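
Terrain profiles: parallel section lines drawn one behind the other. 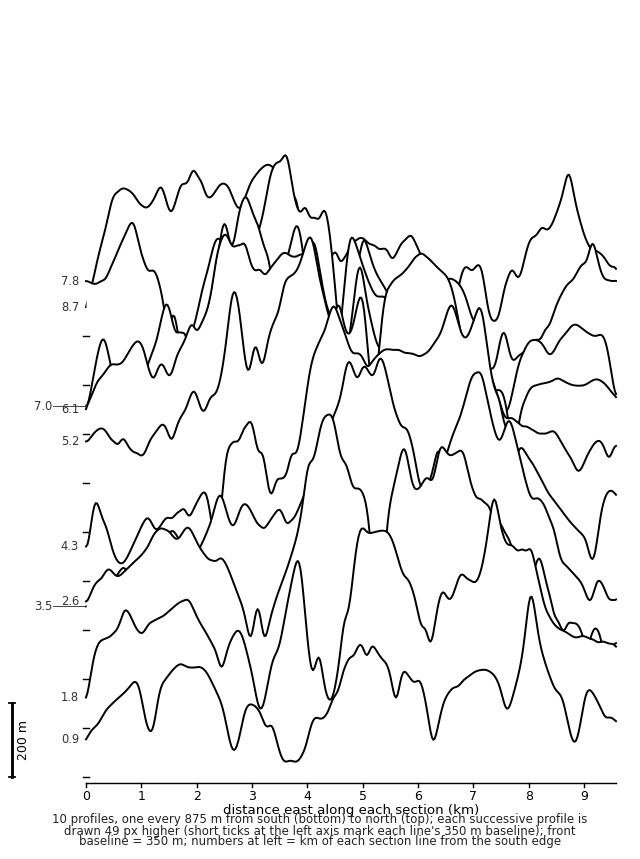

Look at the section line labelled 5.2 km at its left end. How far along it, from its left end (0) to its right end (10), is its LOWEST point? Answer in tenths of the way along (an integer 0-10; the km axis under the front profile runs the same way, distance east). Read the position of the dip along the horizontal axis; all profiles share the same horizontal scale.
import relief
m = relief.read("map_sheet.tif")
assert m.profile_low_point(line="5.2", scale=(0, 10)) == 9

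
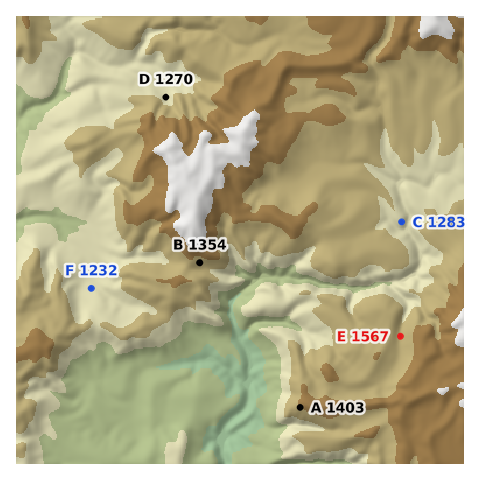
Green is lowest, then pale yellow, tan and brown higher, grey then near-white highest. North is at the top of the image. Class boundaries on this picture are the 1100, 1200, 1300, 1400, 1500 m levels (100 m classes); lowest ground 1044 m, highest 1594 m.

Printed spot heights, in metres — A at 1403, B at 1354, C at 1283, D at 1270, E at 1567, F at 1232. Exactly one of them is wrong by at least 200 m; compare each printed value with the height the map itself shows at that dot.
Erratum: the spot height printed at E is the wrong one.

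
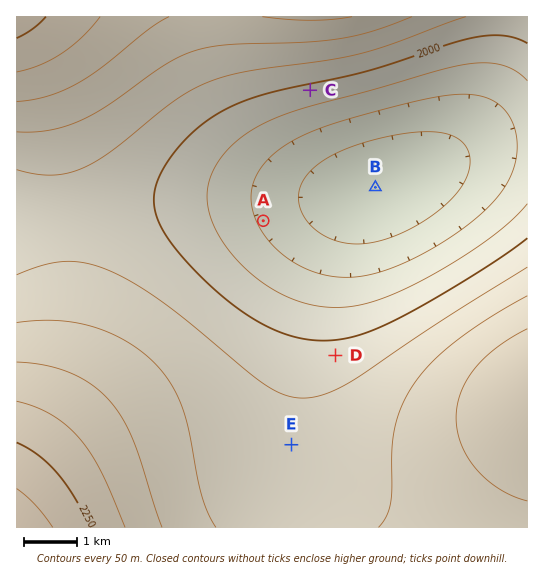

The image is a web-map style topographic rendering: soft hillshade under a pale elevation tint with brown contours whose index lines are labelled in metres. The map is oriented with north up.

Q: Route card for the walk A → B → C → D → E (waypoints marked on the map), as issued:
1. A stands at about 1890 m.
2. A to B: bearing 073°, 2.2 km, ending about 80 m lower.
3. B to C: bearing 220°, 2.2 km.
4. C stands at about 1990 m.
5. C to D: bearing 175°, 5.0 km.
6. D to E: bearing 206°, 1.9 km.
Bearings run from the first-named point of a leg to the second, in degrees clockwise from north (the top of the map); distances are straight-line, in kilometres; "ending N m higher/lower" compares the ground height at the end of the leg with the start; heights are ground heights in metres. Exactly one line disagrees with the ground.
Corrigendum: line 3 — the bearing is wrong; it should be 326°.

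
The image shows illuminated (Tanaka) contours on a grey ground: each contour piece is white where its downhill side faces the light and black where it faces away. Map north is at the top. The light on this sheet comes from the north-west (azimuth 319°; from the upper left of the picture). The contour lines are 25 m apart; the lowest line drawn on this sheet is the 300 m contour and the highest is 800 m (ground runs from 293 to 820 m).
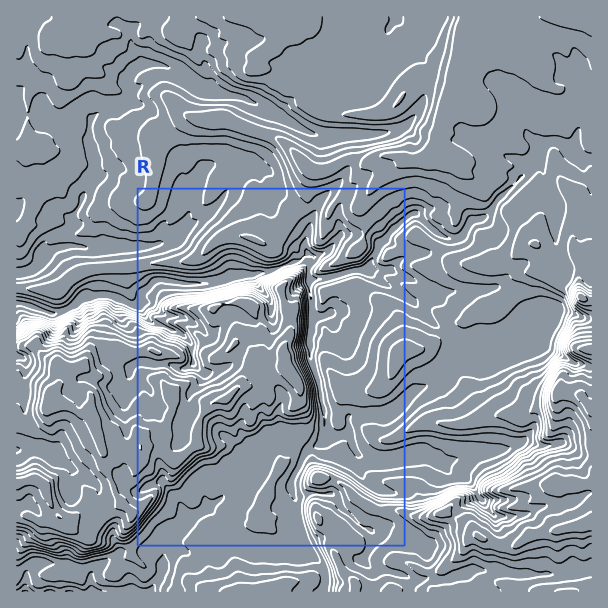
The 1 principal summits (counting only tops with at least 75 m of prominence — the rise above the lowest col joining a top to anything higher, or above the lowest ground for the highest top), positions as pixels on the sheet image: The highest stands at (48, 404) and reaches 695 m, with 190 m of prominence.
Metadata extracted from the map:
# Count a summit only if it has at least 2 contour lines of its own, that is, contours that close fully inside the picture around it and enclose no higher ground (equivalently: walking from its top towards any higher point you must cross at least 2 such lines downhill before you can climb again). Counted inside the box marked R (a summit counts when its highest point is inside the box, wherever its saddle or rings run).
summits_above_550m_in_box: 1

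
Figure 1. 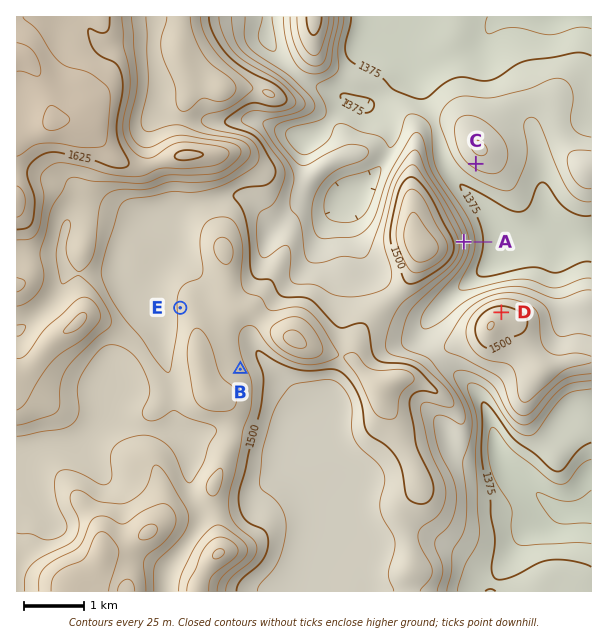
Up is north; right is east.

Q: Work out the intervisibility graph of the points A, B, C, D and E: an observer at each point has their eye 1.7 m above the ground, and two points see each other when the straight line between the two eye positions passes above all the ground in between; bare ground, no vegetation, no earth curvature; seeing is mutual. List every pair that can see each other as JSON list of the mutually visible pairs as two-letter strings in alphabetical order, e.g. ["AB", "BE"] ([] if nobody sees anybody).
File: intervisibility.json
["AC", "AD", "CD"]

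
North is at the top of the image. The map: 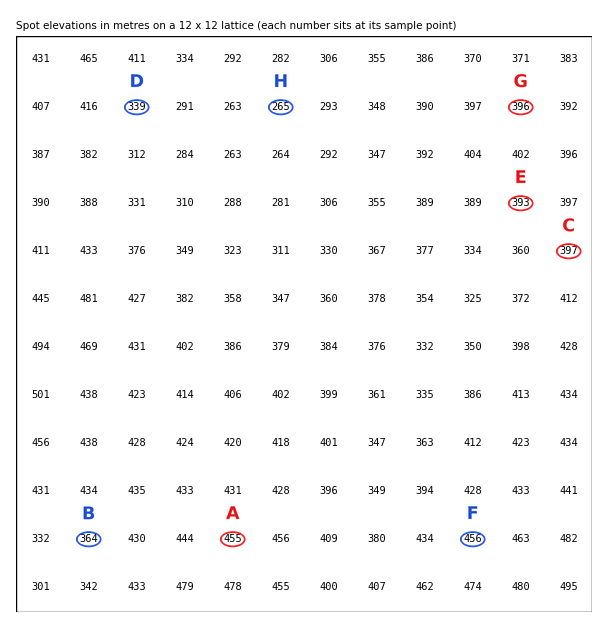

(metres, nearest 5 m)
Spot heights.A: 455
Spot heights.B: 365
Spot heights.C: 395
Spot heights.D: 340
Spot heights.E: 395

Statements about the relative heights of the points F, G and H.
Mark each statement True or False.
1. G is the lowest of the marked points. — False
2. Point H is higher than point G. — False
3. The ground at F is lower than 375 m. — False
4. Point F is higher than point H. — True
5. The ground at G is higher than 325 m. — True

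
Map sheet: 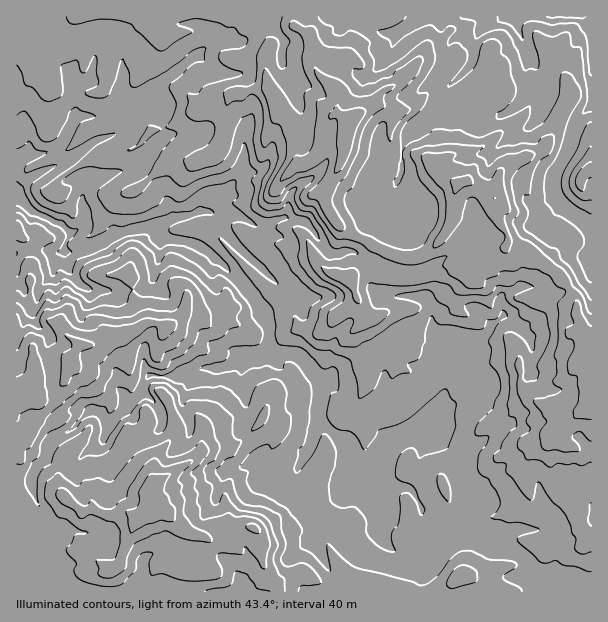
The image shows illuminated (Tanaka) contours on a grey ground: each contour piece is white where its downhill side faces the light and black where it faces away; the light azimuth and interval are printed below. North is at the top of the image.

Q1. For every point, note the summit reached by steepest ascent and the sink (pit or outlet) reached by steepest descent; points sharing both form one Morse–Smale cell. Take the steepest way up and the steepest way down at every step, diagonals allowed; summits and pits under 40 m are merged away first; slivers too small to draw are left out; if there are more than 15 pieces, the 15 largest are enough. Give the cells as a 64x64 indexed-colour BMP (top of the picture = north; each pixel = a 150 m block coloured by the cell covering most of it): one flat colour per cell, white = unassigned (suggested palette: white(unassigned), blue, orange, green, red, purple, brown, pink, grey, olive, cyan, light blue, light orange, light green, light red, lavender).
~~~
<image width="64" height="64" href="data:image/bmp;base64,Qk12CAAAAAAAAHYAAAAoAAAAQAAAAEAAAAABAAQAAAAAAAAIAAATCwAAEwsAABAAAAAAAAAA////ALR3HwAOf/8ALKAsACgn1gC9Z5QAS1aMAMJ34wB/f38AIr28AM++FwDox64AeLv/AIrfmACWmP8A1bDFACIiIiIiIiIiIiIiIiIiIiIiIiIiIiIpmZmZmZmZmZqqIiIiIiIiIiIiIiIiIiIiIiIiIiIiIimZmZmZmZmqqqoiIiIiIiIiIiIiIiIiIiIiIiIiIiIiKZmZmZmZmqqqqiIiIiIiIiIiIiIiIiIiIiIiIiIiIiKZmZmZmZmaqqqqIiIiIiIiIiIiIiIiIiIiIiIiIiIiIiKZmZmZmqqqqqoiIiIiIiIiIiIiIiIiIiIiIiIiIiIiIimZmZqqqqqqqiIiIiIiIiIiIiIiIiIiIiIiIiIiIiIiKZm1VaqqqqqqREQiIiIiIiIiIiIiIiIiIiIiIiIiIiK7u7tVVVVaqqpEQiIiIiIiIiIiIiIiIiIiIiIiIiIiK7u7u1VVVVWqqkRCIiIiIiIiIiIiIiIiIiIiIiIiIiIru7u7VVVVVaqqRCIiIiIiIiIiIiIiIiIiIiIiIiIiIru7u7VVVVVVWqVEIiIiIiIiIiIiIiIiIiIiIiIiIiIiu7u7VVVVVVVapUQiIiIiIiIiIiIiIiIiIiIiIiIiIiK7u7tVVVVVVVVVRCIiIiIiIiIiIiIiIiIiIiIiIiIiIru7tVVVVVVVVVVEQiIiIiIiIiIiIiIiIiIiIiIiIhIiK7u1VVVVVVVVVURCIiIiIiIiIiIiIiIiIiIiIiEREiIru7VVVVVVVVVVREQiIiIiIiIiIiIiIiIiIiIiERERIiK1VVVVVVVVVVVEREIiIiIiIiIiIiIiIiIiIiERERESIiVVVVVVVVVVVUREREIiIiIiIiIiIiIiIiIiERERERIiJVVVVVVVVVVVRERERCJCIiIiIiIiIiIiIiEREREREiIlVVVVVVVVVVVEREREREQiIiIiIiIiIiIiIhERERESIhFVVVVVVVVVVUREREREREIiIiIiIiIiIiIiERERERIiERVVVVVVVVVVRERERERERCIiIiIiIiIiIiIRERERESERERVVVVVVVVVEREREREREIiIiIiIiIiIiIhERERERERERERVVVVVVVUREREREREREREQiIiIiIiIhEREREREREREREREVVVVVREREREREREREREREIiIiIhERERERERERERERERVVVVVERERERERERERERERERCERERERERERERERERERFVVVVUREREREREREREREREREERERERERERERERgREREVVVVVREREREREREREREREREQREREREREREREYiIgRERVVVV1ERERERERERERERERERBEREREREREREYiIiIERVVVVXURERERERERERERERERBERERERERERERiIiIiBVVVVVdREREREREREREREREREERERERERERERGIiIiIVVVVVd1EREREREREREREREREEREREREREREREYiIiIhVVVVV3UREREREd0REREREREQRERERERERERERiIiIiIVVWIXdd3RER3d3d3REREREQRERERERERERERGIiIiIiIiIhm13d0R3d3d3dEREREQREREREREREREREYiIiIiIiIhmZnd3RHd3d3d3REREQRERERERERERGIiIiIiIiIiIhmZmd3d3d3d3d3dEREQREREREREREYiIZmiIiIiIiIZmZmZ3d3ERF3d3d0REERERERERERERiGZmZmiIiIiGZmZmZnd3dxERF3d3ERERERERERERERFmZmZmaIiIiIZmZmZmd3d3cRERERERERERERERERERMzZmZmZmiIiIZmZmZmZ3d3dxERERERERERERERERERMzM2ZmZmaIiIhmZmZmbHd3d3EREREREREREREREREREzMzNmZmZmiIhmZmZmzMd3d3cREREREREREREREREREzMzM2ZmZmaIiGZmZmzMx3d3d3ERERERERERERERERETMzMzNmZmZoiGZmZmbMzHd3d3cREREREREREREREREREzMzM2ZmZmZmZmZmZszMd3dxERERERERERERERERERETMzMzNmZmZmZmZmZmzMx3d3EREREREREREREREREREREzMzM2ZmZmZmZmZmPMzHF3dxERERERERERERERERERETMzMzZmZmZmZmZmYzzMcREXdxEREREREREREREREREREzMzNmZmZmZmZmYzPMxxERd3dxERERERERERERERERETMzM2ZmZmZmZmYzMzzHEREXd3dxERERERERERERERERMzMzNmZmZmZmZjMzPMERERF3d3EREREREREREREREREzMzMzZmZmZmZmYzMzwREREREREREREREREREREREREzMzMzM2ZmZmM2ZjMzPBERERERERERERERERERERERETMzMzMzNmZjMzNmYzMzERERERERERERERERERERERERMzMzMzMzZjMzMzZjMzMRERERERERERERERERERERERMzMzMzMzMzMzMzNmMzMxERERERERERERERERERERERMzMzMzMzMzMzMzM2MzMzERERERERERERERERERERERMzMzMzMzMzMzMzMzYzMzMREREREREREREREREREREREzMzMzMzMzMzMzMzMzMzMxERERERERERERERERERERETMzMzMzMzMzMzMzMzMzMzERERERERERERERERERERERMzMzMzMzMzMzMzMzMzMzMRERERERERERERERERERERMzMzMzMzMzMzMzMzMzMzMxERERERERERERERERERERMzMzMzMzMzMzMzMzMzMzMw"/>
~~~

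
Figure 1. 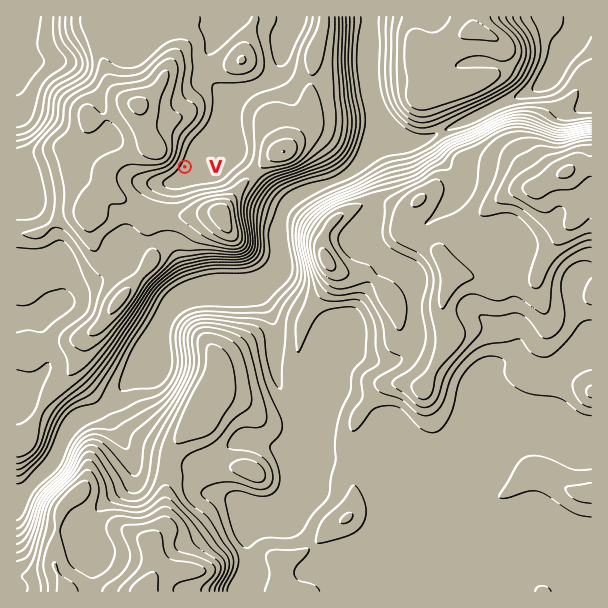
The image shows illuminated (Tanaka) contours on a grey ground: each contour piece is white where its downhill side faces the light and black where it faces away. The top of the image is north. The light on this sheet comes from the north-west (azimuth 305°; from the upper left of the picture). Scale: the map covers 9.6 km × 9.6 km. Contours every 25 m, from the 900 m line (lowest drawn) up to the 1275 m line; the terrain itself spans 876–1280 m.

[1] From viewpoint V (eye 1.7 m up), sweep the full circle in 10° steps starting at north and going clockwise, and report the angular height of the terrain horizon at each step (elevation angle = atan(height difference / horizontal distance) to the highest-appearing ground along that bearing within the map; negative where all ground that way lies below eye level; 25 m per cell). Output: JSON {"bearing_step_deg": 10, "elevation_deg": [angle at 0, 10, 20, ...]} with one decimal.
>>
{"bearing_step_deg": 10, "elevation_deg": [5.6, 4.2, 2.0, 1.6, 0.1, 1.0, 1.6, 2.3, 3.7, 2.6, 3.0, 3.8, 5.0, 7.5, 9.2, 9.2, 8.4, 7.5, 6.5, 5.8, 5.4, 5.0, 4.6, 4.3, 4.2, 4.1, 6.9, 9.9, 12.7, 14.8, 15.7, 15.2, 13.6, 11.3, 8.7, 6.6]}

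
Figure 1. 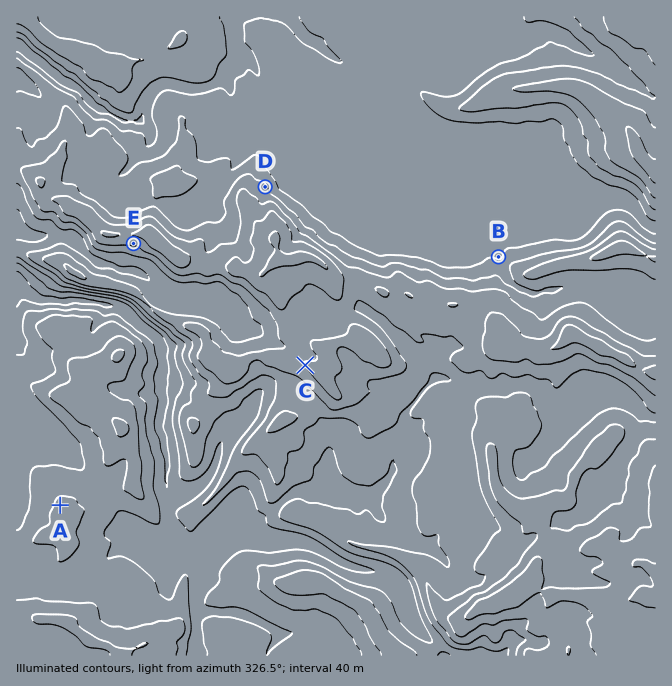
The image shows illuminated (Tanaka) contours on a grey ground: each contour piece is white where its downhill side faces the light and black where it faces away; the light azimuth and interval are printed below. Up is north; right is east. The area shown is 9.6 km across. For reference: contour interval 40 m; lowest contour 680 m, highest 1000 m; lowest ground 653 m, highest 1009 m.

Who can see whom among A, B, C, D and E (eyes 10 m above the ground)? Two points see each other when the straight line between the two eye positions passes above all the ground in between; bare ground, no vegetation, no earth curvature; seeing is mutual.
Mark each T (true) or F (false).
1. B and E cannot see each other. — T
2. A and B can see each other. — F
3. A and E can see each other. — T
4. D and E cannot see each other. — T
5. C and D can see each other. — F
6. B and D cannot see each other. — F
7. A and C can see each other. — T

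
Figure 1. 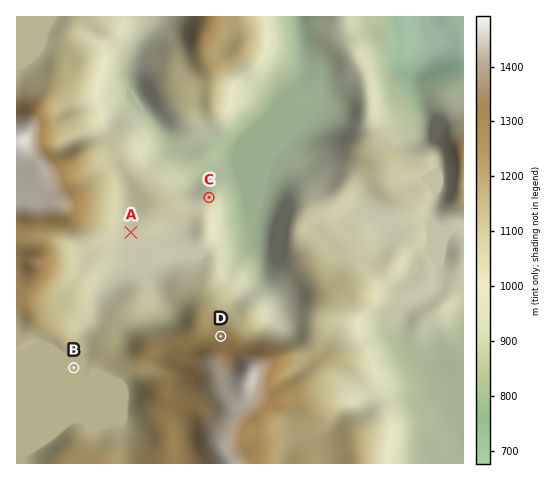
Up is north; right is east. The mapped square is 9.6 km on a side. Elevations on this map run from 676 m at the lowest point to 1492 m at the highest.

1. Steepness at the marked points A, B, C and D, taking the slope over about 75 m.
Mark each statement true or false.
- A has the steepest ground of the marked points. false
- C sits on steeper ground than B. true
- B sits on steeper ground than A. false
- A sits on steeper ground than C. false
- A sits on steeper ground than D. false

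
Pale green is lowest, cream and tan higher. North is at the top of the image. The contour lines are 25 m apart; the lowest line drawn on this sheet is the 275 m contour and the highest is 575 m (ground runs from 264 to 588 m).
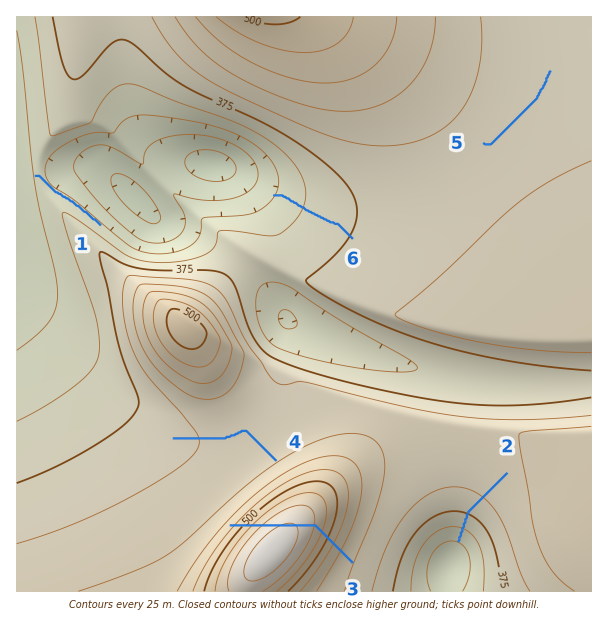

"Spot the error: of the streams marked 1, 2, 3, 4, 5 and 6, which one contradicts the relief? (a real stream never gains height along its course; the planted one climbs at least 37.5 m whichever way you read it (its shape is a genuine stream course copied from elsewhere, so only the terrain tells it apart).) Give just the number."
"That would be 3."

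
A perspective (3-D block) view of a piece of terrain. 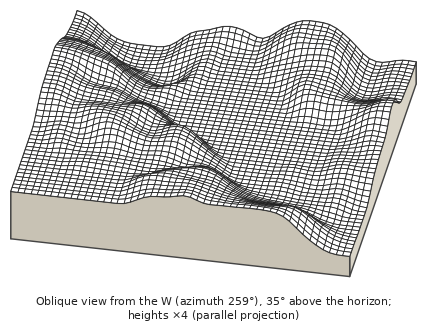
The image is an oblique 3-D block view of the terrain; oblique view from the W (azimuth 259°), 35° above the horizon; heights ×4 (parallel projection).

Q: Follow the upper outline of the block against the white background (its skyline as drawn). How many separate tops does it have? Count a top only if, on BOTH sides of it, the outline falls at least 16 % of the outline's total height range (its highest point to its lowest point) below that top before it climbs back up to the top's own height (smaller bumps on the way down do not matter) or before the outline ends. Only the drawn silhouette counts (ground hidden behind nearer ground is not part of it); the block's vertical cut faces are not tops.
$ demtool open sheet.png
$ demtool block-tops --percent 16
2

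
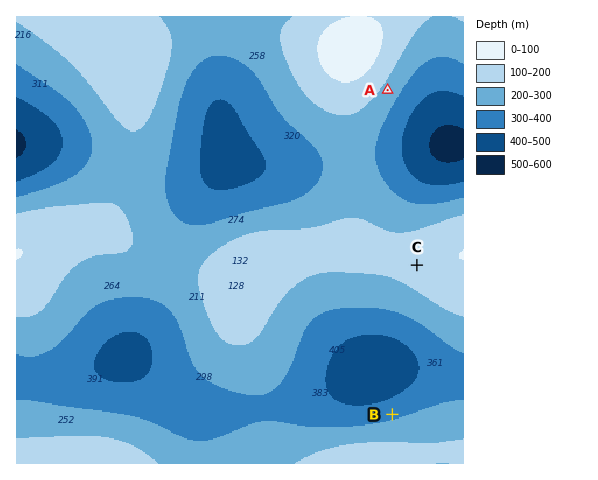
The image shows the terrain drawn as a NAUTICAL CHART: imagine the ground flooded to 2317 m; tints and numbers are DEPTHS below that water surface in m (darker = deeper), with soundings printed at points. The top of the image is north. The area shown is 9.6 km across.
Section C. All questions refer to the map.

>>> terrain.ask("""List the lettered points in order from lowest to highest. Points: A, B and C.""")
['B', 'A', 'C']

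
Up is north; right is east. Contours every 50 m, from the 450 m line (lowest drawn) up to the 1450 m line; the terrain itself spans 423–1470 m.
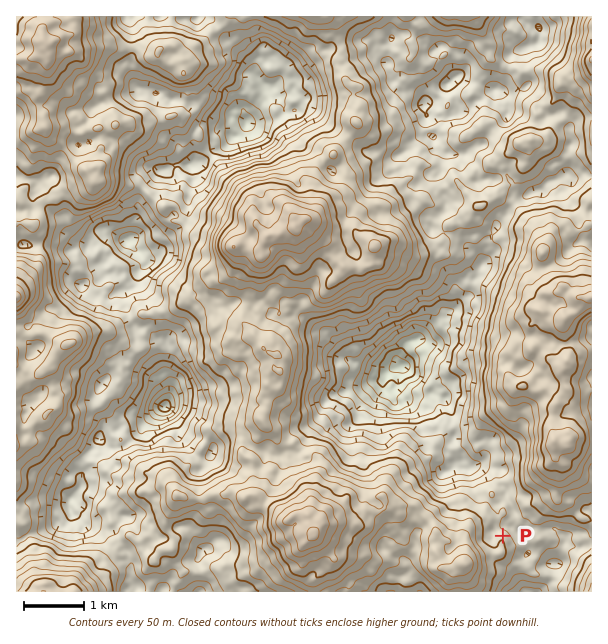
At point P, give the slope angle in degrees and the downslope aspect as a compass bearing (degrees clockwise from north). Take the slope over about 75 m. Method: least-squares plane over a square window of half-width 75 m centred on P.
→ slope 15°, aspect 16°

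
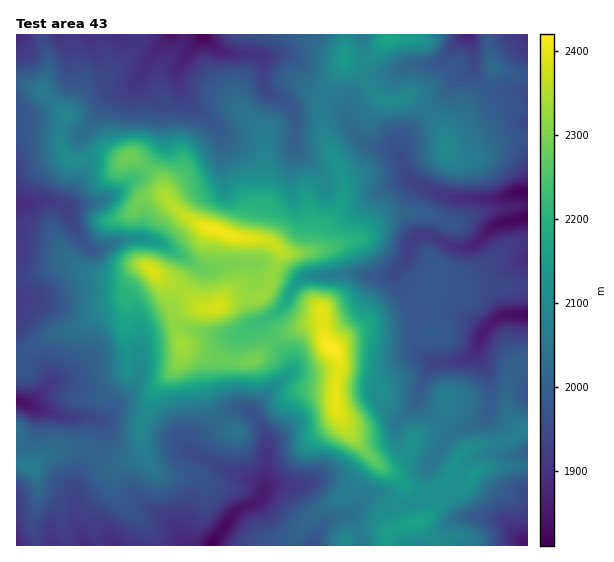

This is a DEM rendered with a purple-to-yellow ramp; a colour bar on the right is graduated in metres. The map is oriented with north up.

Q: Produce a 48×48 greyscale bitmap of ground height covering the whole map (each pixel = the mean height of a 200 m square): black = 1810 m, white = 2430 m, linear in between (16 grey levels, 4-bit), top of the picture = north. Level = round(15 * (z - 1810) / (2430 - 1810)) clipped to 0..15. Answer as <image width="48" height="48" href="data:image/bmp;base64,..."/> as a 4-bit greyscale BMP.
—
<image width="48" height="48" href="data:image/bmp;base64,Qk32BAAAAAAAAHYAAAAoAAAAMAAAADAAAAABAAQAAAAAAIAEAAATCwAAEwsAABAAAAAAAAAAAAAAABEREQAiIiIAMzMzAERERABVVVUAZmZmAHd3dwCIiIgAmZmZAKqqqgC7u7sAzMzMAN3d3QDu7u4A////ACMyIiIiIzIiIQEzRERERnZniHd3dmZDISMzMiMjMzMiIhEjNERVRWZniIiHZmVDIjQzMzMzRDMiMyESMzRVVVZneIiHZVQzMzRDMzNERDMzMzIRIjRFVWZnd3eIdlRDMzREMzRERERDNDMiESM0VmZmd3d3d3VUQ0VUQ0RVRFVEREMyISIzRWZneId3d3ZVRFZUREVVVVVUREMyIiMzRWZ4mYd3d4dlVWZlVEVVVmVURDMzMjRFVWeaqYdmd3d2ZWZlVVVVZmVEQ0REMjRmZ4m7mHdmd3dmVVVVVVVVZmVEREVVMzV4mrzKh3dmZ3dmZVVVVERFZ2VERFVlQ0V5rN3Khnd2ZmZmZlMzM0REZ3ZVVVVVRFZ5ve3KdmZmZlVVZiIiMzREV3ZlVVVURXeJzu24dlVmZlVVVREjNERVV3d3dmVVVniazuyYdlVWZmVVVCIjNERVZ4iIiHdmZnmrzuyXdlRWZlVFVEMzNERWd4mqqZmImIibzuyYdmVFVVRFVEQzNEVWd4q8u7u7upmbzuyYdlRDQzM0VUREREVXd4rMzLu8y6qr3uyYdVQzMyI0RERERVVXh4rNzLu7u7qs7+yodUREQyI0RERVVVVoiIrNzLu7u7u97uyodVRERCEjMzRFVWZ4iJrMzMu6qrvN7tuYdURERDISIjNEVWZ4mZvM3d3LqqvN7cqYdURERDMhETM0RWeJmazN3u7cy6q97bmHZUREREMyITM0RWeJmrzd3d3czLmsy6h2VEREREQzMzM0VWeJq83d3M3czMmJmIdVREREREQzMzNFVmeJvO7czMzMzMuHdmVUQ0REREQzMzNFVmZ5vd3LvMzMzMy6mHdlRDRERDMzIjNFVVVoq7qqvMzMzd3LupiHVDNEMiMzMjNFVEVWeImrzd7u7ty7qqmYZTMzIiIjIjNEREaIiZq83u7t3MuqqZmYdUMzRDIRIiM0M1eau7vN7t3LuqqZmZiHdVRERDIRECIzM1aKu7zd3LqqqZmZmIh3ZVVEMzMiESIjNFZorM3cupiZmZiIiIhmVUQzIiIhETM0RWd4q83LqoeIiIeId4dlVEMzMzMyEDRFZmeaq7zLqXd3d3d3d4dmVDM0VVVDIjRWd3iru7u6qGZnd3Zmd4dmVDRWZmZUM0RWd3ibu6qal2VmZ2VWd3ZlRERWdmZVQ0RWdmeJqpiIhlVWZmVWd3ZVREVndmZVRERWZlZ3eHZ3ZVVWZmVWd2VVREVmdmVVRERWZlVVVVVVVEVWZmVWZmVVVVVmZmVURERWdlREREREREVWZVRGZlVmZmZmZlVUREVmZlRDMzMzNEVVVERWZmZnd3ZlVVVERFVlVUQzMzMzNEVVQ0RWZmZnd3ZlVVRERFVlREQzMjMiNERUQ0VVZnZ2ZmZlRERERERVREMzMiIiMzREM0RVZ3d2ZVVURERVRDNEMzMzMiIiIzIzMzRFZ4h3dlVURERUQyNDMzMyIiIiERIiIzRFZ4d3h3ZlQzREMyMzIyIiIiIRERIzNERVVndniIh2QiNDMg=="/>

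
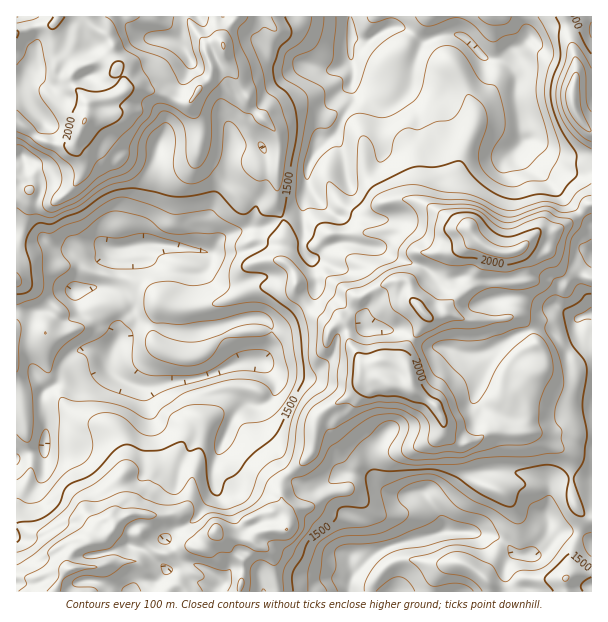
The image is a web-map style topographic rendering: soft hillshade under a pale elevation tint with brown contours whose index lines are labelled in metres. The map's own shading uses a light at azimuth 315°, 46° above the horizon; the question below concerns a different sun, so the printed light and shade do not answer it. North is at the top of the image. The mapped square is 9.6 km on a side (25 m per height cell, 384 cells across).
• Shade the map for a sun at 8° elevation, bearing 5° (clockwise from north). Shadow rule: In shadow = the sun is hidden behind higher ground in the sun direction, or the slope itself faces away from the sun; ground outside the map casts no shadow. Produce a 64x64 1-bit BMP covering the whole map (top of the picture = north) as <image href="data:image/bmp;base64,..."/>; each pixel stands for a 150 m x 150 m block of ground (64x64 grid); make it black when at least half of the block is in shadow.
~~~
<image width="64" height="64" href="data:image/bmp;base64,Qk0+AgAAAAAAAD4AAAAoAAAAQAAAAEAAAAABAAEAAAAAAAACAAATCwAAEwsAAAIAAAAAAAAA////AAAAAAAH/h9////4/wf+Hz////cDA/z/////74ABgf//////4AH8P//////xAH+H3/////8AH8Af/////wAP4GD/////AAZAAP////4AAAAAP////AAAAAH////4AAAAAf////gAAAAD/////BAAAAH////+uAAAAP////74AAAAf///+PgAAAA//5/guAACAD//B8A8AAAAP/8AADwAAAA//jwAfgAAIB/+PgB/4wB8B/h+AP//4A5H8H8w///8H+AA/zD/////4Af/AP/////oB/+A//8D/3gP/4D//GP/MA//kv////8Qf//+/////4P/////////B/3/////9/8H+P/////w/wfA//////h/AMP//////PwAB//7///+/AAH//j///8cAB///P///4DgH///////4D+B8G/////APgHgD/////gA4AAH////+AH4AAH////8AfgAAf////wAAAAM////eAAAAA7////4AAAAH////8AAAAAf////kAAAAB/////4gAAAH///8/gAAA4/wf/z+GAADD+Z///wcAAAPjgP/+AAAAB+OAP/wAAAAHwwP8/AAAAAOAAGD4AAAAAAgAADgAAAAACBgAMHgAAfAOCACw/gAB/g8AAbD8AAP/DwABIPwA4/+PDH0G+Dj//wOA/A4AP///AEDgDAAf//+A=="/>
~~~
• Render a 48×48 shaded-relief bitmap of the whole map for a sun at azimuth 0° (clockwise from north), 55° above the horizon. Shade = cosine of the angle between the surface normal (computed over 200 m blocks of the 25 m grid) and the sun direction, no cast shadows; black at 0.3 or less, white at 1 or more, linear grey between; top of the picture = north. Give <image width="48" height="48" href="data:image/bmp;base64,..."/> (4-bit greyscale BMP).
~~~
<image width="48" height="48" href="data:image/bmp;base64,Qk32BAAAAAAAAHYAAAAoAAAAMAAAADAAAAABAAQAAAAAAIAEAAATCwAAEwsAABAAAAAAAAAAAAAAABEREQAiIiIAMzMzAERERABVVVUAZmZmAHd3dwCIiIgAmZmZAKqqqgC7u7sAzMzMAN3d3QDu7u4A////AMzMaId4m93LqtqaqquqzIeIhBFc3LurmN3MmJiIm8y6icmIiJqqzKh4h0Ws3e7dy+7My7y7u6qGZqhXZniqrNy83M3uzu7e7e3d26q8u8qHZphnM1VneL3u7v/+y6vN7M3d3Kl5qrvcmqqoMTIiI0es3v/cqIq8yc7u3dyoqJrd7uy6pjREREVniZiId5u5h+7tze7szdzO/+7d23Z3eJqpl1VER5mXe+7czu7u7v7d/+3d3cp2eqvMuGQzaIeIvN3c3u7u7t7s3NzN3Myqqpd4dkV5u5may+3t7u3c3czbzMzO2Hm8uWMQATesy6maut3c3d3t3dzczcze2VaaqHQAABNnd2ZnmazLvM3u7tzczt3eypZ4mahSAAATRERomXm6u7ze7u3Mrc3dqbhnibupY1l2Zmeaqpmqu7ze7tzLms3tqbllVomZiJzbqqq7u6qqzN7u7t3dyt7tusuFIiE0a7zcu8u7u6u73u/+7e7u3MzNu83IMAACrLzLu7qaqqu83u7u3e7/7cvNy93JZCJI3czMu7qaqauczN3bqrzd7u7turupipqrzdzMzLqKuZmKzMy5l2Z4ve7smIiYrMzLvdzMzLuby6iIq7u6l4mYeKqph3aYzu7bvcu73Mu7zKmXaJm6mszMqGZoh3iL///peZiZvMzL3Lu7mIiavMu8u6mZh3qd7u7HEjRWab3L3czc3KmKqpiIiauoZovMu6h3ZFiZmJy6vJm83cuqmZqph2ZURr3cmZh63Kvd25moaEac3czLrM3dyoZWaM3Mypm97tqaqYVmVGeJmru7zu3e3Kmaq8ze7czd3cuGZ3VWdbqoibzd3t3d26mZrt3u7t7tuYh0NGZXq8uru83d3d3dy7u6zdzM3v7adlMiIjVGrLuqururzLu6mrzd3bq8zMy7uXRZy3d1ipl3eIh3h1VmeavNzMvMu7zdyom+/+qmV4URJFeHZVZndoq7zd7tzLvLmr3d///thnUQACWHZnd3dmiZvd7d25mZvv/c7+//6YiEAAE0VWZWd5mYnNzN27u9//7u////26u7cAACV3ZVaamJitveze7v///u///93syqliACeahleqmZeNzcve7u7d3e7u7c3cp2aHVEe7mGiqq7d83cvN3d3dzM3u3LumMkaIiHe8qYi7u7hZ3bvMzd3dyqvN3KhgObqHh2aKmqm7qZlovLzMzNzNyYmsyWMmzbuoh1JIeKmph6p3ms3d3dzMypmrpiFc2pvLqXQ0NpmHi8uYq87t3dzMzLq7hCTduavcupdTaHd3ndy6vN7czdzMzcu6dEq7qrvdy6mJzZZ5u93czN3LvMzLzdu6hnyau6vNzMu83tiaur3u3N27u8u7zdy7mJ2pu6y7vMzM3subuprMzNy7u8u7zd27qq7JurzMzO7u3Jubu4Z4mszMy83d3Ku6up7Ymau8vM7tyby6uoVWmbzN3M3u2XeKp57Mqqu7zKqaqt7pmpmHmaqc3Ji8lWVpd72+upqr3adoq+7pequoialoynRnVFVnWL2w=="/>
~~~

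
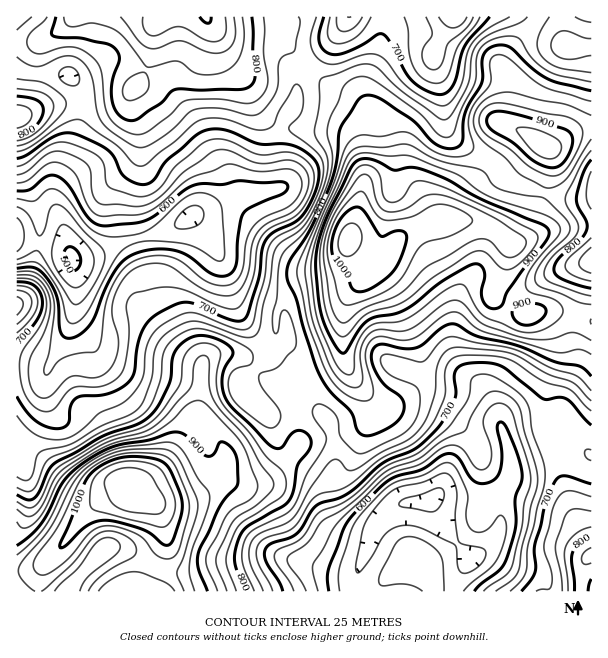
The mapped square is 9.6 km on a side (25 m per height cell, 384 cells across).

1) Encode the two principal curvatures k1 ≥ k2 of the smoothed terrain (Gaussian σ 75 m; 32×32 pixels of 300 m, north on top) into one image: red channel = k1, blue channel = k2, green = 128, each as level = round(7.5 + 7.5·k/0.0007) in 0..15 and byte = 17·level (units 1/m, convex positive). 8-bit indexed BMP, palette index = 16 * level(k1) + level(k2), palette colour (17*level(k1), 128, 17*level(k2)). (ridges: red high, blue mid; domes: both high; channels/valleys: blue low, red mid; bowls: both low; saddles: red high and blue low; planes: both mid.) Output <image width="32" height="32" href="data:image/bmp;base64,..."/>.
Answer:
<image width="32" height="32" href="data:image/bmp;base64,Qk02CAAAAAAAADYEAAAoAAAAIAAAACAAAAABAAgAAAAAAAAEAAATCwAAEwsAAAABAAAAAAAAAIAAABGAAAAigAAAM4AAAESAAABVgAAAZoAAAHeAAACIgAAAmYAAAKqAAAC7gAAAzIAAAN2AAADugAAA/4AAAACAEQARgBEAIoARADOAEQBEgBEAVYARAGaAEQB3gBEAiIARAJmAEQCqgBEAu4ARAMyAEQDdgBEA7oARAP+AEQAAgCIAEYAiACKAIgAzgCIARIAiAFWAIgBmgCIAd4AiAIiAIgCZgCIAqoAiALuAIgDMgCIA3YAiAO6AIgD/gCIAAIAzABGAMwAigDMAM4AzAESAMwBVgDMAZoAzAHeAMwCIgDMAmYAzAKqAMwC7gDMAzIAzAN2AMwDugDMA/4AzAACARAARgEQAIoBEADOARABEgEQAVYBEAGaARAB3gEQAiIBEAJmARACqgEQAu4BEAMyARADdgEQA7oBEAP+ARAAAgFUAEYBVACKAVQAzgFUARIBVAFWAVQBmgFUAd4BVAIiAVQCZgFUAqoBVALuAVQDMgFUA3YBVAO6AVQD/gFUAAIBmABGAZgAigGYAM4BmAESAZgBVgGYAZoBmAHeAZgCIgGYAmYBmAKqAZgC7gGYAzIBmAN2AZgDugGYA/4BmAACAdwARgHcAIoB3ADOAdwBEgHcAVYB3AGaAdwB3gHcAiIB3AJmAdwCqgHcAu4B3AMyAdwDdgHcA7oB3AP+AdwAAgIgAEYCIACKAiAAzgIgARICIAFWAiABmgIgAd4CIAIiAiACZgIgAqoCIALuAiADMgIgA3YCIAO6AiAD/gIgAAICZABGAmQAigJkAM4CZAESAmQBVgJkAZoCZAHeAmQCIgJkAmYCZAKqAmQC7gJkAzICZAN2AmQDugJkA/4CZAACAqgARgKoAIoCqADOAqgBEgKoAVYCqAGaAqgB3gKoAiICqAJmAqgCqgKoAu4CqAMyAqgDdgKoA7oCqAP+AqgAAgLsAEYC7ACKAuwAzgLsARIC7AFWAuwBmgLsAd4C7AIiAuwCZgLsAqoC7ALuAuwDMgLsA3YC7AO6AuwD/gLsAAIDMABGAzAAigMwAM4DMAESAzABVgMwAZoDMAHeAzACIgMwAmYDMAKqAzAC7gMwAzIDMAN2AzADugMwA/4DMAACA3QARgN0AIoDdADOA3QBEgN0AVYDdAGaA3QB3gN0AiIDdAJmA3QCqgN0Au4DdAMyA3QDdgN0A7oDdAP+A3QAAgO4AEYDuACKA7gAzgO4ARIDuAFWA7gBmgO4Ad4DuAIiA7gCZgO4AqoDuALuA7gDMgO4A3YDuAO6A7gD/gO4AAID/ABGA/wAigP8AM4D/AESA/wBVgP8AZoD/AHeA/wCIgP8AmYD/AKqA/wC7gP8AzID/AN2A/wDugP8A/4D/AKfngqCnuKmXtZWXiIeHl5aWhnOVx5ant5GUl4W1kpT25/nYkICWpZLCtHSEhXRjYpWWc4OnuKiodFFjg7WEpvik9/jXQFCApPiXdZWEYXCTlLiEgoa6uaejhHGDybjG2aCU9/aiYpO195eGl4N0l8iDlYNxlKeWgqTJk2CWt6akoIHX9+bn6Nnap6aVtqenuHOUpHBwg4R0ltmVgZa5uKdgcbjnyKmouNmlpLa52Nm4o9fpllBggVJ0xISTdLfIl1CRxff7+urauYSEp7inuLWFlPfXdGSkcHPYtnFj1bV1hMKhksf6+efmk3So2ZWDxahzpve1p7dxgei4cJXWlnW2pGJgkaOUsuSjhefJk4O5yKOnydjJuaTC55SAuMiHhKaEc4OQgGGD1cbZ55WAc7WEY5aoqbm5ppSUUnHHt3SEhXKmyseWZGSmyPaUUHGmp4RzpcW3ubinppZyY7WlYoVlUZW2dYWFhoW09XJQp6iXgqT49qSVtqeFhJOWlpRklXVilZVUdXWHl7j5o5OldpaBx/iUUHHEpWJiY2ODpreldJOjpoVkh6e4yev49bSGc4Ln9VBQpbWFk5WEZKXGp3WWs5CDtYWlpqe3x5aAwrdwlej3cYS3p3WTtrfo6baVperooHCkyKaVhbaVc3C2xnCW6feUlqaHhYKn2eX7+NXl/PywgJTpuIaVtoaUkafVgobo2Ni3qJd1ksbJpLO3t6b29HBhc7fquLinZWJyhcellebGt9iXppaDg6XUkHBxc8DgUEJysbbJuaZ0UmOXybTD+NiEt7iFp6dihfnHcmBwo+VycrShkJCClISEk8basrH7+6el2JWHp5XF6vn317aU54CU2IaUonBjdYakspWBkfr6uLPH1sjI9/fHptfp1rSlcKbap7jIhFFjlZaEckBh1/fWUWSnydjHlIOEo6N0xnSDpbm3qMq4g4SldIJyMFCk9vdyhMenlXJxc3Kyw4S2c3SFhZa4uJaWpoaEpXRCYJD3+8S2yKelpYWCk8fodLVyY3Z1dbamh4d1ZIaplpSksfLElKemZHGggXTY+/q26raRlZaXyJiYh4WFl7jG1sa3tZN0tpZigNXZ9/jI2Ob6+NSjpMm4h5iFdXaXtoN0dpeXqJe3qJGg6/zYl4aYp7jXxaKEycmolpSXlri5lXN2l5e4uKeGgXK21JOFlpiXgaFhUYW3uKaVp7ioqLmVc7bGuLimdVRhY5PUx8amhoaktWNjpYSTpHV2laa2loSm1YOXx6aFU1GTyfzZhVNTg8j5tpWWZZbIhnWn2LeFhbekYXS1tpaForDI6takZFOElrX2t5aFt7mmlcnJl4WFt8aBcLbHl6e0cJS1tdWmdIY="/>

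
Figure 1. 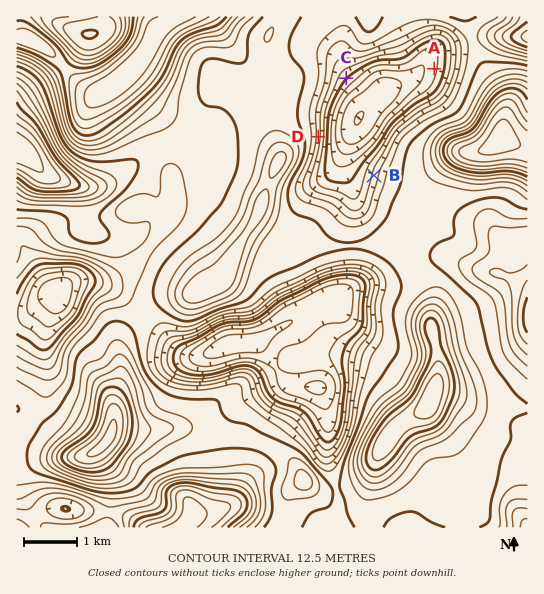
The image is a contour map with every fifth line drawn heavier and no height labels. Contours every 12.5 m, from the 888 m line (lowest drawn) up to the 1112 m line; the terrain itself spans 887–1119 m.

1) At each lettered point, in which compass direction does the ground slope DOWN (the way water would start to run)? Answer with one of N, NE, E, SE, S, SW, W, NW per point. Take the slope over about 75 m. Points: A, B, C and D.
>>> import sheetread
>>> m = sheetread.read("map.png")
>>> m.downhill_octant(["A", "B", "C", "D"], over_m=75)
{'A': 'W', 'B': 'W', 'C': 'SE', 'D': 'E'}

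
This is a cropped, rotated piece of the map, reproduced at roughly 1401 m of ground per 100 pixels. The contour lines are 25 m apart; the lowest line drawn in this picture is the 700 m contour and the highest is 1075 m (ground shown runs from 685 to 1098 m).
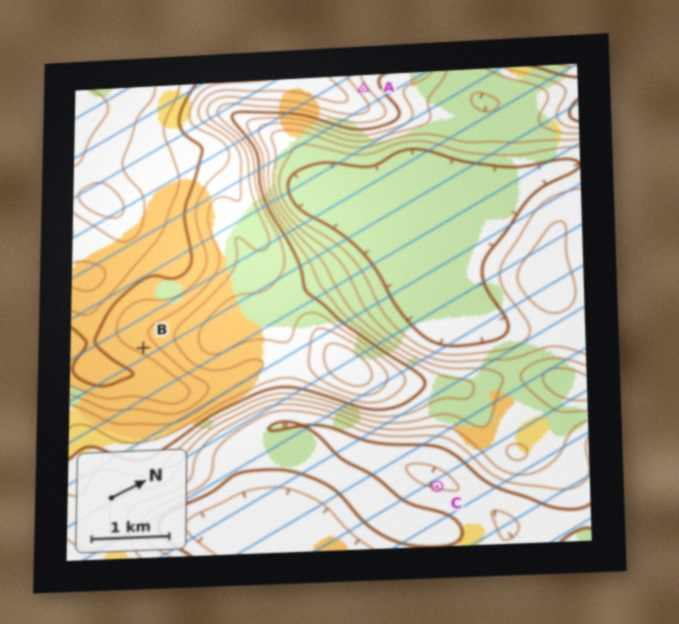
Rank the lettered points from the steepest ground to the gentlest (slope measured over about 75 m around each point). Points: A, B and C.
A B C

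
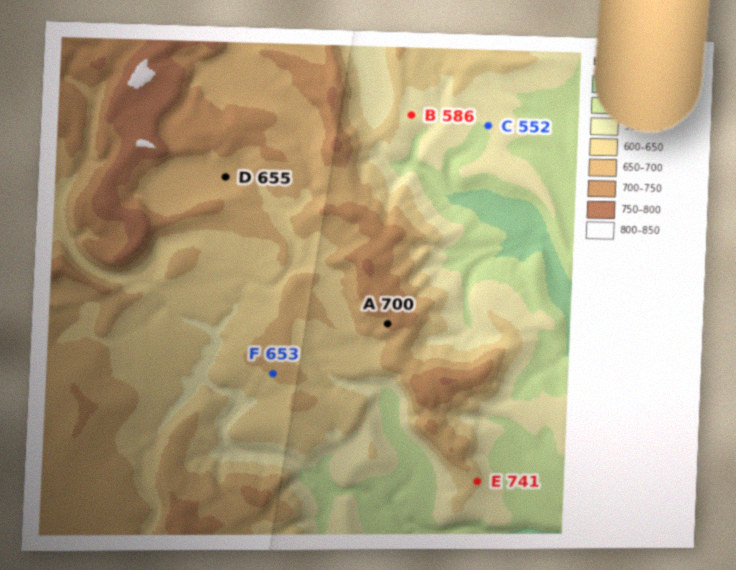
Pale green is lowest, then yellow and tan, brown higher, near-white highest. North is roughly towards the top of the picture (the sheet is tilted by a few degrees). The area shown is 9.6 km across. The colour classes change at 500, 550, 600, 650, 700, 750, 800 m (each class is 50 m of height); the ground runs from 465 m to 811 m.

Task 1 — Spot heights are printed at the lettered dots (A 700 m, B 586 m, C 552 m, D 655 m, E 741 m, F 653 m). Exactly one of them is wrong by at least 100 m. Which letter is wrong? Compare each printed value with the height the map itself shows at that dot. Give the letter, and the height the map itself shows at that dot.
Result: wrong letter E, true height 616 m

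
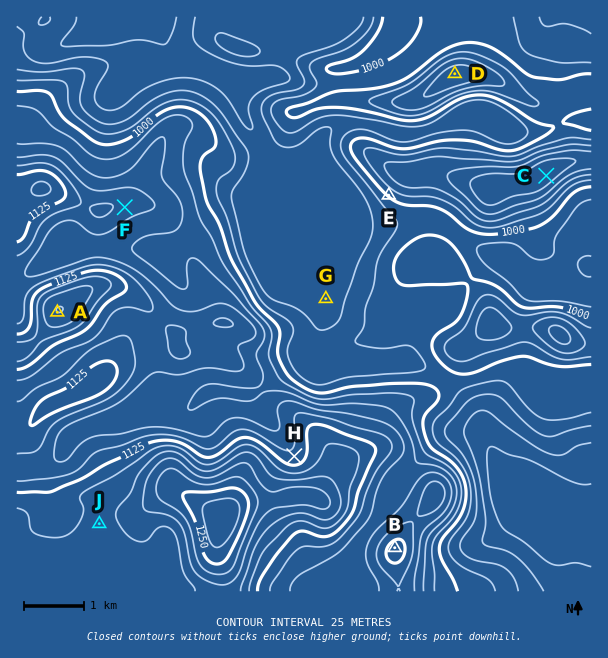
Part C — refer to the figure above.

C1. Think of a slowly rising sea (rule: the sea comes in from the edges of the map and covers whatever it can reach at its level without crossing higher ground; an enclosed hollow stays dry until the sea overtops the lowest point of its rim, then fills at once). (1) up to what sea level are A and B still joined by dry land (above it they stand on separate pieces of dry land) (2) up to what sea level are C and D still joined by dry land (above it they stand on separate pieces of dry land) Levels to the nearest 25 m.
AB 1075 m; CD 1000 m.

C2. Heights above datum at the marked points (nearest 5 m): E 1005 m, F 1090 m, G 935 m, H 1110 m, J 1165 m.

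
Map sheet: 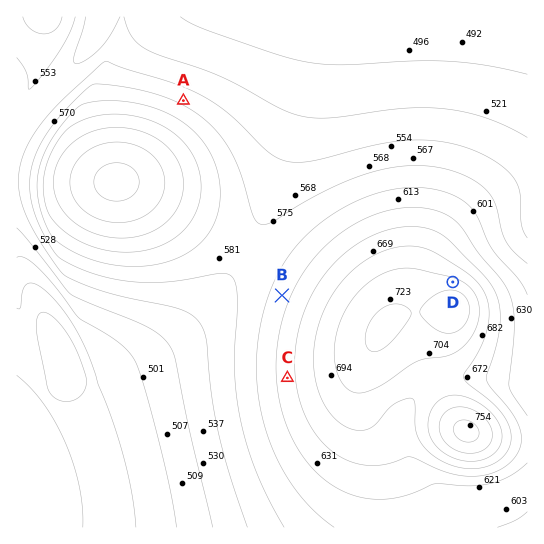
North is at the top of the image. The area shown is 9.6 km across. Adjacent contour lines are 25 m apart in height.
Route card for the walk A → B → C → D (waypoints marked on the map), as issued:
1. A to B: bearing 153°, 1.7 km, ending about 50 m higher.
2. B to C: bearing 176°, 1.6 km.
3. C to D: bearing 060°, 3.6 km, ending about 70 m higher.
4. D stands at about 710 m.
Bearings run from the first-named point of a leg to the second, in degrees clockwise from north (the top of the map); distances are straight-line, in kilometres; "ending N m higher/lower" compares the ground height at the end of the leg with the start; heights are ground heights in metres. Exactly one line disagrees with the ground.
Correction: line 1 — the distance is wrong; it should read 4.1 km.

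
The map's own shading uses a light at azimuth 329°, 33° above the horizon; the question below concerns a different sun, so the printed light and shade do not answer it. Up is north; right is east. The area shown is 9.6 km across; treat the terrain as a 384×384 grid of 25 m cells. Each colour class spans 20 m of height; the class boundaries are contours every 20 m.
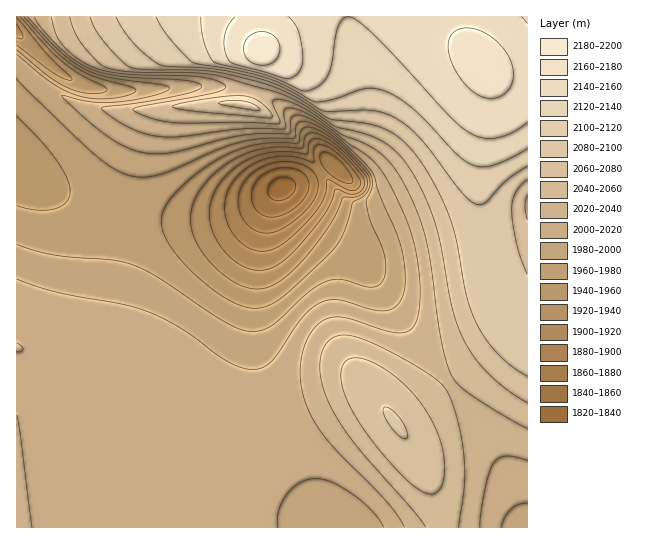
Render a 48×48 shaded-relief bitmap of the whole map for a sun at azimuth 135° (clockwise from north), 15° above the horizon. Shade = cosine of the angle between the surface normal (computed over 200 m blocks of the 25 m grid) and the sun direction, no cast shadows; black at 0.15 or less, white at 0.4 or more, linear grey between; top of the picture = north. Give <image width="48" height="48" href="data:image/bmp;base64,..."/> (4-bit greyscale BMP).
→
<image width="48" height="48" href="data:image/bmp;base64,Qk32BAAAAAAAAHYAAAAoAAAAMAAAADAAAAABAAQAAAAAAIAEAAATCwAAEwsAABAAAAAAAAAAAAAAABEREQAiIiIAMzMzAERERABVVVUAZmZmAHd3dwCIiIgAmZmZAKqqqgC7u7sAzMzMAN3d3QDu7u4A////AHd3d3d3d3d3d3d3d3iId3d2ZmZniJmZiHd3d3d3d3d3d3d3d3iIh3d2ZmZ3iZmYiHd3d3d3d3d3d3d3d3iIh3d2Zmd4iZmYiHd3d3d3d3d3d3d3d3iIh3d2Znd4mZmIiHd3d3d3d3d3d3d3d3d3d3d2ZneImZmIiHd3d3d3d3d3d3d3d3d3d3dmZneIiZiIh3d3d3d3d3d3d3d3d3d3d3ZmZneIiIiId3d3d3d3d3d3d3d3d3d3dmZmZneIiIiHd3d3d3d3d3d3d3d3d3d2ZmZmZneIiIh3d3d3d3d3d3d3d3d3dmZmZmZmZnd4iHd3d3d3d3d3d3d3d3d2ZmZmZmZmZnd3d3d3d3d3d3d3d3d3d3dmZmZmVVVmZnd3d3d3d3d3d3d3d3d3d3ZmZmZVVVVmZnd3d3d3d3d3d3d3d3d3d2ZmZmVVVVVWZmZ3d3d3d3d3d3d3d3d3dmZmZlVVRVVWZmZmZmZ3d3d3d3d3d3d3dmZmZVRERFVVZmZmZmZnd3d2ZmZmZmZmZmZmVUREREVVVVVmZmZnd2ZmZmZmZmZmZmZlVEQzNEVVVVVVVWZmd2ZmZmZmZmZmZmZlVEMzNEVVVVVVVVZmd2ZmZmZmZmZmZmZlRDMzNEVVVEREVVZmd2ZmZmZmZmZmZmZVRDIiNEVVRERERVZmd2ZmZmZmZmZmZmZVQzIiNFVVRERERVVmd2ZmZmZmZmZmZmZVQzIiNFVVVERERVVmd2ZmZmZmZmZmZmZlQzIiNFZlVERERVZnd2ZmZmZmZmZnd3ZlRDIiNFZmVERERVZnd2ZmZmZmZmZ3d3dmVDIiNFZmVURERVZneGZmZmZmZnd3d3d2VDIRI1VmVURERVZ3iGZmZmZmZ3d4iId2VDERE0VmVUREVWZ4iGZmZmZmZ3eIiIiHZDEAAjRVVVRFVWd4iGZmZmZmd3iJmZmYdTEAASNFVVVVVmeImWZmZmZnd4iZmqqphkIQAAAEVVVVVneJqmZmZmZ3eIiaq7u7qHQhARAARVVVZniZq2ZmZmZ3eImau8zdy5dUMzIANVVVZniavGZmZmd3eImavM3u7tuXdlQyVlVWZ3iZq2ZmZnd3iImqvN7v//7LqGVmZmZmZ3iJqmZmZnd3iImqvM3v///+yXeId2ZmZ3iJmmZmZ3d3iImau83u////yZmYh3ZmZ3iImWd3d3d3iImaq7zd7u/+uqqpiHdmZ3eImWd3d3ZmZ3iJqrvMzN3curqpiHdmZ3eIiWd3ZDIRABIjRWd3mrzLq6qZh3dmZ3d4iGdlQyERAAAAABI1ebu7qpmYh3dmZnd3iGZVRFeaqqmHdmZ5vMu6mZiId3ZmZnd3eGZVaKve7////u3e3MuZmIiHd3ZmZmd3d4VmeJqqq7zN3czMy6mYiIh3d2ZmZmZ3d1VmZ3dmd3d3d2ZmeImIiHd3dmZmZmZ3dyVVZmZmZmZmZVRFVniIh3d3ZmZmZmZndyRVVWZmZmZmZVREVWeId3d3ZmZmZmZmdxd1VVZmZmZmZVRERWd3d3d2ZmZmZmZmdw=="/>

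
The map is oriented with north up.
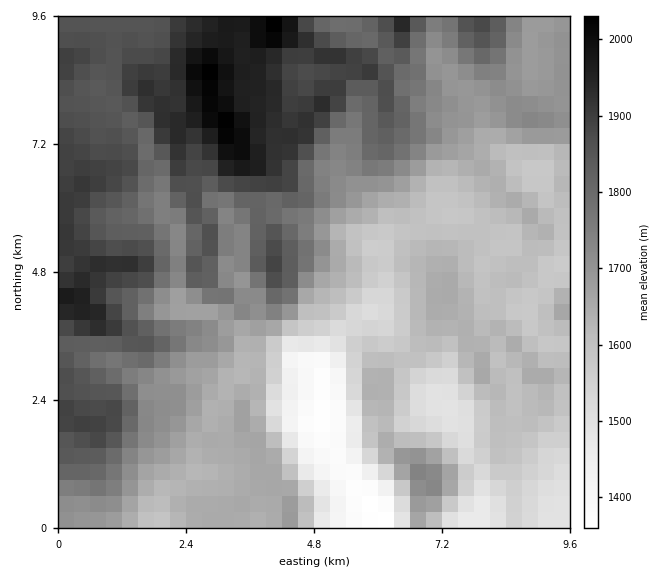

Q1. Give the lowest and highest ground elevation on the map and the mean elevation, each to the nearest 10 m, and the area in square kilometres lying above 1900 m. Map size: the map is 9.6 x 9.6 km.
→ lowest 1350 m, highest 2040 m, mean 1710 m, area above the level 10.8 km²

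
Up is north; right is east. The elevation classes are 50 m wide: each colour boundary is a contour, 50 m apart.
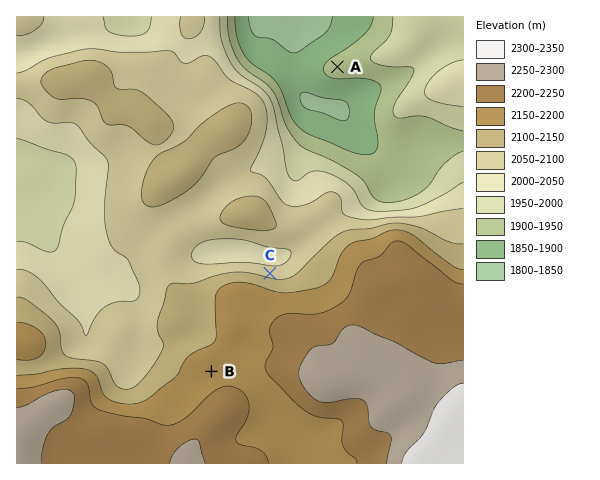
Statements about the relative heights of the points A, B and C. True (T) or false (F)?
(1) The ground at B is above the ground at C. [T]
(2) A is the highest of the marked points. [F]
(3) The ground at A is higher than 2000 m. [F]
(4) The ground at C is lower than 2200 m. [T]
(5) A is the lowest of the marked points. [T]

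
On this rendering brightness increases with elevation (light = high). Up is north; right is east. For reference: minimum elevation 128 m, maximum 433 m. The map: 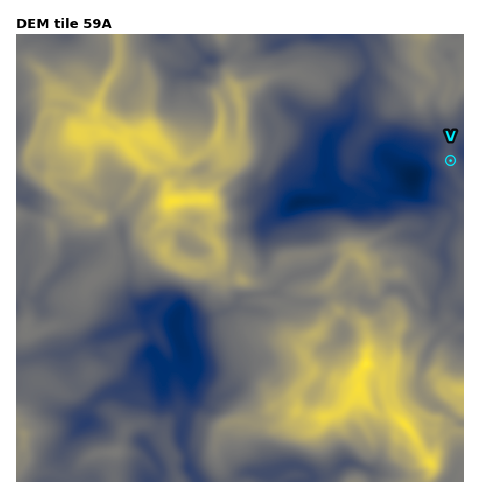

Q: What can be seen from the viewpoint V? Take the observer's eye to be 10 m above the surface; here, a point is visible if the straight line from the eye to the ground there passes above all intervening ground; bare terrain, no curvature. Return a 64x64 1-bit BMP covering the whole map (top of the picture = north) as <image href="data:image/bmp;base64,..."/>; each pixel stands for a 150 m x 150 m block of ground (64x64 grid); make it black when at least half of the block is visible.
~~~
<image width="64" height="64" href="data:image/bmp;base64,Qk0+AgAAAAAAAD4AAAAoAAAAQAAAAEAAAAABAAEAAAAAAAACAAATCwAAEwsAAAIAAAAAAAAA////AAAAAAAAAAAAAAAAAAAAAAAAAAAAAAAAAAAAAAAAAAAAAAAAMAAAAAAAAAAgAAAAAAAAAAAAAAAAAAAAQAAAAAAAAADAAAAAAAAAAcAAAAAAAAADwAAAAAAAAAPAAAAAAAAAA8AAAAAAAAACgAAAAAAAAAADAAAAAAAAAA8AAAAAAAAAPwAAAAAAABu/AAAAAAAAP58AAAAAAAA/nwAAAAAAAHrOAAAAAAAAOG4AAAAAAAA4cAAAAAAAACP7AAAAAAAAQ/4AAAAAAAADnAAAAAAAAAMsAAAAAAAAAGwAAAAAAAAATgAAAABAAABHAAAABMAAAc4AAAAHwAAPnAAAAAfgADv4AAAAB+Pgf/AAAAAH9/D/8wAAAA//w//zAAAAD+eD/jsAAAAP/8f/+wAAAA//////AAAAD/////8AAAAP/////wAAAB//+///AAACf/////8AAAIP//D//wAAAgff4f//AAAAA+/h/+cAAAAD/8H/5wAAAAH/wf/nAAAAAf/A/+cAAAAE9+D//wAAAATz4H//AAAABPPwP/8AAAAA9/gf/wAAAAD//Af/AAAAAP/+A/8AAAAA/n4AdwAAAAD+fgAxAAAAAf5+ABAAAAAAHx4AEAAAAAACDgAAAAAAAAAAAAAAAAAAAAAAAAAAAAAAAAAAAAAAAAAAAAAAAAAAAAAAAA=="/>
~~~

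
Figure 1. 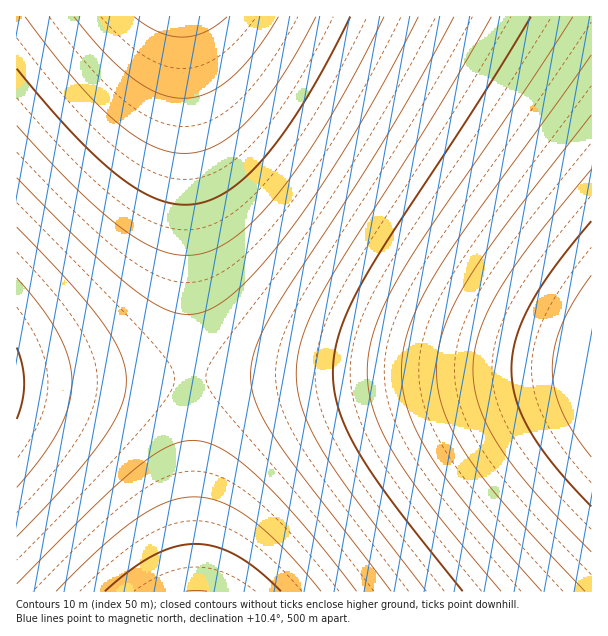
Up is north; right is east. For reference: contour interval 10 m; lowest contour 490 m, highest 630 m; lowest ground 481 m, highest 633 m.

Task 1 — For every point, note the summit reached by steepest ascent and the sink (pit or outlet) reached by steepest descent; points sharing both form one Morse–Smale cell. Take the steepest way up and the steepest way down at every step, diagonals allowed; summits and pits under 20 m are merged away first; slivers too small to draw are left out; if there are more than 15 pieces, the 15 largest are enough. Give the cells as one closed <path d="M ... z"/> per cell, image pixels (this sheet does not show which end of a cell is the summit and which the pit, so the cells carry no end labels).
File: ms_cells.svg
<path d="M591 16l-408 0 7 361 58 1 343-8z"/><path d="M591 370l-400 8 3 213 397 1z"/><path d="M182 16l-166 1 1 365 159-3 14-2-6-339z"/><path d="M189 378l-154 2-19 3 1 209 177-1-2-195z"/>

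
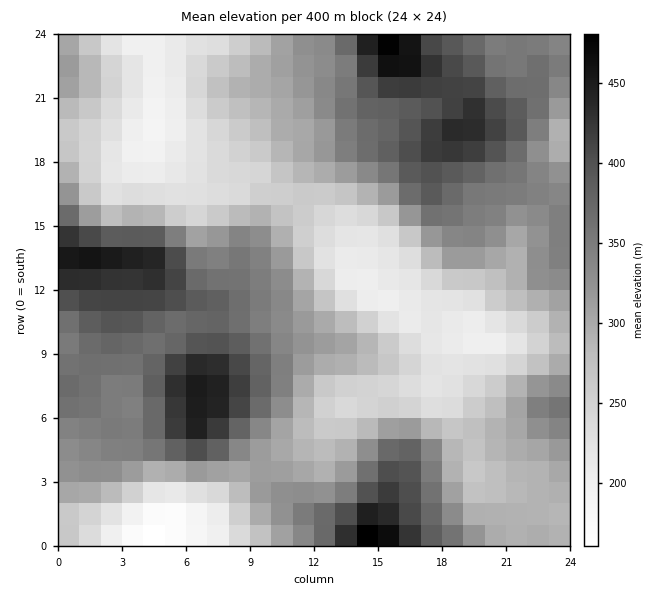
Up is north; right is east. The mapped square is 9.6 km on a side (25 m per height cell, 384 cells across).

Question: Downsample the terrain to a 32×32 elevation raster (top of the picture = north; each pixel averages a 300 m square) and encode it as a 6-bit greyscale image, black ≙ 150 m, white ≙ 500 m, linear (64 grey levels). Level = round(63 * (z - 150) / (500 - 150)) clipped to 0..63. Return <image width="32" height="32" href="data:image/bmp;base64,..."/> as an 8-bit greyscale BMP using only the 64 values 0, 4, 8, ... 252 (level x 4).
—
<image width="32" height="32" href="data:image/bmp;base64,Qk02CAAAAAAAADYEAAAoAAAAIAAAACAAAAABAAgAAAAAAAAEAAATCwAAEwsAAAABAAAAAAAAAAAAAAEBAQACAgIAAwMDAAQEBAAFBQUABgYGAAcHBwAICAgACQkJAAoKCgALCwsADAwMAA0NDQAODg4ADw8PABAQEAAREREAEhISABMTEwAUFBQAFRUVABYWFgAXFxcAGBgYABkZGQAaGhoAGxsbABwcHAAdHR0AHh4eAB8fHwAgICAAISEhACIiIgAjIyMAJCQkACUlJQAmJiYAJycnACgoKAApKSkAKioqACsrKwAsLCwALS0tAC4uLgAvLy8AMDAwADExMQAyMjIAMzMzADQ0NAA1NTUANjY2ADc3NwA4ODgAOTk5ADo6OgA7OzsAPDw8AD09PQA+Pj4APz8/AEBAQABBQUEAQkJCAENDQwBEREQARUVFAEZGRgBHR0cASEhIAElJSQBKSkoAS0tLAExMTABNTU0ATk5OAE9PTwBQUFAAUVFRAFJSUgBTU1MAVFRUAFVVVQBWVlYAV1dXAFhYWABZWVkAWlpaAFtbWwBcXFwAXV1dAF5eXgBfX18AYGBgAGFhYQBiYmIAY2NjAGRkZABlZWUAZmZmAGdnZwBoaGgAaWlpAGpqagBra2sAbGxsAG1tbQBubm4Ab29vAHBwcABxcXEAcnJyAHNzcwB0dHQAdXV1AHZ2dgB3d3cAeHh4AHl5eQB6enoAe3t7AHx8fAB9fX0Afn5+AH9/fwCAgIAAgYGBAIKCggCDg4MAhISEAIWFhQCGhoYAh4eHAIiIiACJiYkAioqKAIuLiwCMjIwAjY2NAI6OjgCPj48AkJCQAJGRkQCSkpIAk5OTAJSUlACVlZUAlpaWAJeXlwCYmJgAmZmZAJqamgCbm5sAnJycAJ2dnQCenp4An5+fAKCgoAChoaEAoqKiAKOjowCkpKQApaWlAKampgCnp6cAqKioAKmpqQCqqqoAq6urAKysrACtra0Arq6uAK+vrwCwsLAAsbGxALKysgCzs7MAtLS0ALW1tQC2trYAt7e3ALi4uAC5ubkAurq6ALu7uwC8vLwAvb29AL6+vgC/v78AwMDAAMHBwQDCwsIAw8PDAMTExADFxcUAxsbGAMfHxwDIyMgAycnJAMrKygDLy8sAzMzMAM3NzQDOzs4Az8/PANDQ0ADR0dEA0tLSANPT0wDU1NQA1dXVANbW1gDX19cA2NjYANnZ2QDa2toA29vbANzc3ADd3d0A3t7eAN/f3wDg4OAA4eHhAOLi4gDj4+MA5OTkAOXl5QDm5uYA5+fnAOjo6ADp6ekA6urqAOvr6wDs7OwA7e3tAO7u7gDv7+8A8PDwAPHx8QDy8vIA8/PzAPT09AD19fUA9vb2APf39wD4+PgA+fn5APr6+gD7+/sA/Pz8AP39/QD+/v4A////AFRINCAQCAgQGBwsRFRkeIiYuOD06Ni8qJyIdGhkaGxoTEQ0KBgMCAwYHDBIYHCEkKC00ODYyLCgkHRsbGhoZGBcWExAMBwUFCAoOFhwfIiQlJy0zMjArJyEaGBgZGRkZHB0bGRUPDA0PEBMZHh8gHx4gJi0wLyslHRcVFxgZGRofICAfHRkXGRwcGhsdHh0bGhwhKC4uKiMbFRUXGRkZGyAhIiIiISIlKCgjHx0cGxoYGR0kKiwpIhoVFhkaGhsdISIjJCQmKi4yMCkjHxwaGBYXGR4kJyQfGBYYGhscHiAjIyQkJCYrMjY0LykjHhsXFBMVGBsdGhYUFRgZGx8iIyYmJSQjJSsyNjUzLigiHRgTEBESExMRDw8SFhcbISUlKCclIyMmLTM2NjQvKiUgGRMREBAQDw4NDRATFhogIyQnJyYkJSctMzY1My8qJiEbFxUVFBMRDw0ODxASFRocHyYmJycmJyswMzMxLiklIR0bGxoYFhMQDQwNDQ0QFBcbJCYoKCgnJyotLi0rJyQhHx4dGxkVEQ4MCwoJCgwQFBkkKCorKigmJigpKSckIiAeHRsZFRENCwwLCQkLDRAUGSgrLS4uLCsqKSopJiQiIB0aFhIOCwoLDAwLDBASFBcbLi8wLy8wMC4rKiknJCMgGxUQCwkJCgwNDQ0QFRcZHBwyMjIxMTIyLikmJyYkIx8ZEgwJCgsMDRATExQXGR0hIDY2NjU1NDMuJiMlJSMhHBUPCwoLDAwPFhsbGhkZHSMiNjc2NDQzMSsjISQlIx8ZEg4MCwsMDhMbICAgHRocIiMxLiooKSknIBscHyIhHBYSEA4MDQ4SGSAiIiIgHB0iIyojGxkbGxkUEhQXGhsYFRMRDw4QEhkhJiUkIyIfHyIjIxsSDxESEA4ODxASFBQTExISFBYZISgqKCUkJCMiIyMeFw8NDQwMDQ4PEA8RExQWFhcaHSAmKywpJiUlJSQiIRkVDwsKCQoMDQ8QEBEUFxobHSAjJSotLSwrKSclIyEfFhQPCwkICQsNDxESExYaHB4hJScpLC8wMTAvKycjHRoUEhANCQcICgwPERMWGRsbHSImKCksLzIzMzEvKyYeGBYUEQ4KCAcKDRATFRcaGxweIyYoKCotLzI0Mi8sKSEaGRcTDwwJCAoOExYYGRocHiElKCoqKiwtLzIxLSspIx4cGhURDQkICxAUGBoaGx0fISQnLS8vLy8vMC4qKCglIB4cFhEOCggLEBQXGRscHR8hIicwNTY1MjAuKyYlJyYjHhkUDwwKCQwPERMXGhweICAiKTQ6OzYwLSwoJCQmJiQcFxELCQgJCw0NDxMXGh4gISQtNzs6My0sKiYkJSQjIQ="/>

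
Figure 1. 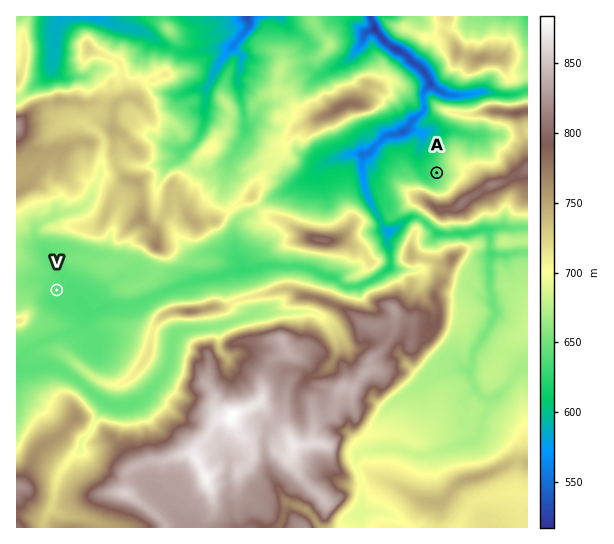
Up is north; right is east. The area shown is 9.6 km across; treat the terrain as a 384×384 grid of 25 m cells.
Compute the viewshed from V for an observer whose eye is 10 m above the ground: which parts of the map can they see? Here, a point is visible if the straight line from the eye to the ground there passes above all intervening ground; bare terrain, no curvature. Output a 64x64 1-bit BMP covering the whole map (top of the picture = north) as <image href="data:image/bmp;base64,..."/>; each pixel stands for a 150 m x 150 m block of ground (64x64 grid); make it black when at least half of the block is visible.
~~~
<image width="64" height="64" href="data:image/bmp;base64,Qk0+AgAAAAAAAD4AAAAoAAAAQAAAAEAAAAABAAEAAAAAAAACAAATCwAAEwsAAAIAAAAAAAAA////AAAAAAAAAAAAAAAAAAAAAAAAAAAAAAAAAAAAAAAAAAAAAAAAAAA8AAAAAAAAwBgAAAAAAADAGAAAAAAAAMAcAAAAAAAAwB/AAAAAAADAD/wAAAAAAOAP/gAAAAAA+D//AAAAAAD8P/8AAAAAAP4gP4AAAAAAf8APoAAAAABvgA+AAAAAAH8AB4AAAAAAPgAGAAAAAAAYPAcAAAAAAAB+BwAAAAAAAf8DAAAAAAAD/wMAAAAAAA//gyCAAAAAA3+AE4AAAAAB/4AAAAAAAA//wAAAAAAA///AAAAAAAB///8AAAIAAH/8P4A0AAAAP/wAHzAAAAC//AABwAAAAP/zgAAAAAgA/+BAAAAwHAD/AOAAAdBGAPgPwAB/wAAA/f+AAP4AAAD/74AAeAAAAM8vAAAgAAAAwAYAAAAAAADgAAAAAAAAAOAAAAAAAAAA8AAAAAAAAABwAAAAAAAAAAwAAAAAAAAAGAAAAAAAAAAAAAAAAAAAAAAAAAAAAAAAAAAAAAAAAAAAAAAAAAAAAIAAAAAAAAAAAAAAAAAAAAAAAAAAAAAAAAAAAAAAAAAAAAAAAAAAAAAAAAAAAAAAAAAAAAAAAAAAAAAAAAAAAAAAAAAAAAAAAAAAAAAAAAAAAAAAAAAAAAAAAAAAAAAAAAAAAAAAAAAAAAAAAAAAAAAAAAAAAAAAAA=="/>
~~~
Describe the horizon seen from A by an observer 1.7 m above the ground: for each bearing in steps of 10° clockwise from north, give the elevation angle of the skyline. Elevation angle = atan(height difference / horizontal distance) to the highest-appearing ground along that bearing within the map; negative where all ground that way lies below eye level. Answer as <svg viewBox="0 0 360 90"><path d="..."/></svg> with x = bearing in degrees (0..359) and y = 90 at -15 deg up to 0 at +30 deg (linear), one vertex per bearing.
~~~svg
<svg viewBox="0 0 360 90"><path d="M0 57l10-3 10 0 10-1 10-2 10-2 10-1 10 0 10-1 10 0 10-5 10-2 10-3 10-2 10-1 10 1 10 0 10 0 10-1 10-1 10 1 10 3 10 4 10 5 10 4 10 5 10 3 10 0 10 0 10-2 10-3 10-1 10 2 10 2 10 2 10 0"/></svg>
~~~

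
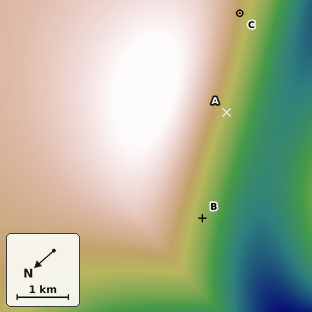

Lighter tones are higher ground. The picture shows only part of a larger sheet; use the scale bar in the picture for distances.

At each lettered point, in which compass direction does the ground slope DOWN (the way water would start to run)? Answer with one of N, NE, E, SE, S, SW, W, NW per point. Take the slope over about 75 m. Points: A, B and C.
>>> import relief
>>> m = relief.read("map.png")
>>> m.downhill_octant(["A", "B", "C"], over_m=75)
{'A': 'SW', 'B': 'SW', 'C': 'SW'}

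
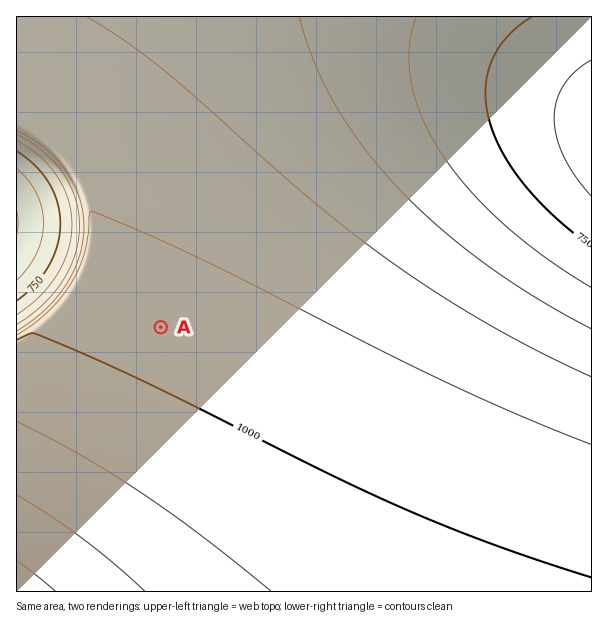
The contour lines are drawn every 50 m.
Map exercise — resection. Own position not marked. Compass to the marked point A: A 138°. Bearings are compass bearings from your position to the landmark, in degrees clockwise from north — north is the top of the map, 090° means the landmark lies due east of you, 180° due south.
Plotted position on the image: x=82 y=240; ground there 890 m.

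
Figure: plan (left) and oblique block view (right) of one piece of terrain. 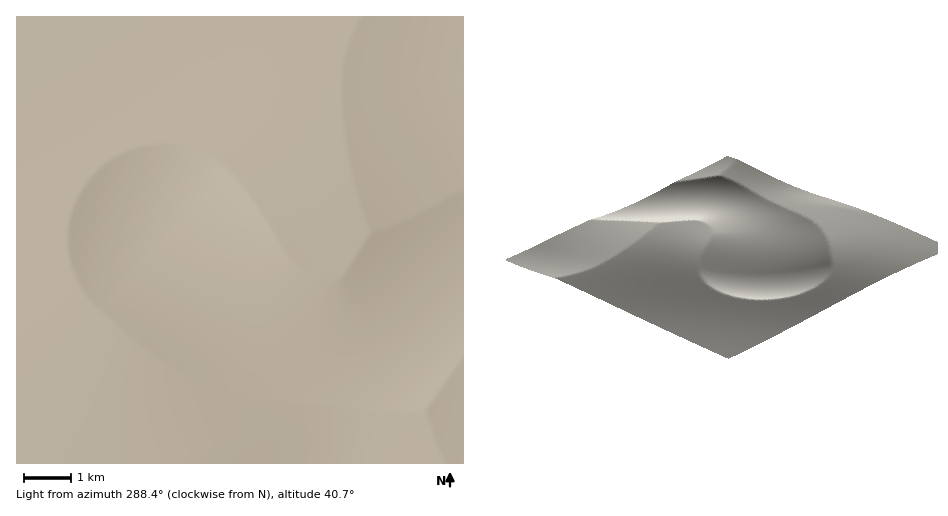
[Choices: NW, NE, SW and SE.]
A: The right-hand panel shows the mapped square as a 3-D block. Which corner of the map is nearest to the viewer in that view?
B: NW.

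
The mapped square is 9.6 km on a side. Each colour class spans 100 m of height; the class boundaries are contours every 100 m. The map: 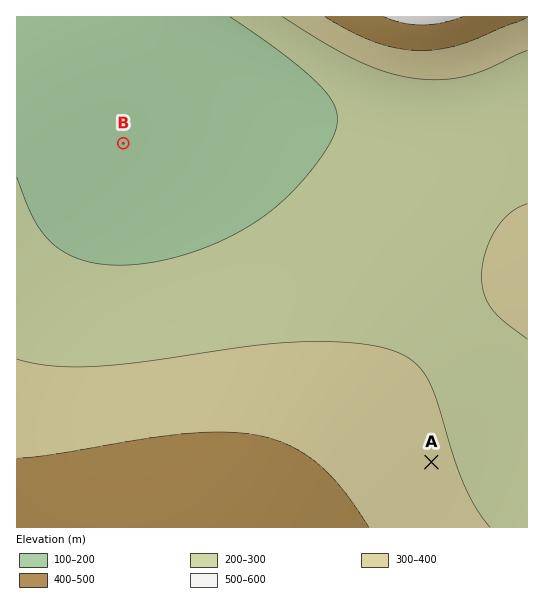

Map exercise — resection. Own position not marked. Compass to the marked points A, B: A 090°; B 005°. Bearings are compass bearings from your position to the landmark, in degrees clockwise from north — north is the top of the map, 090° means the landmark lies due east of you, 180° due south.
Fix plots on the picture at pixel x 95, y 462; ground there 420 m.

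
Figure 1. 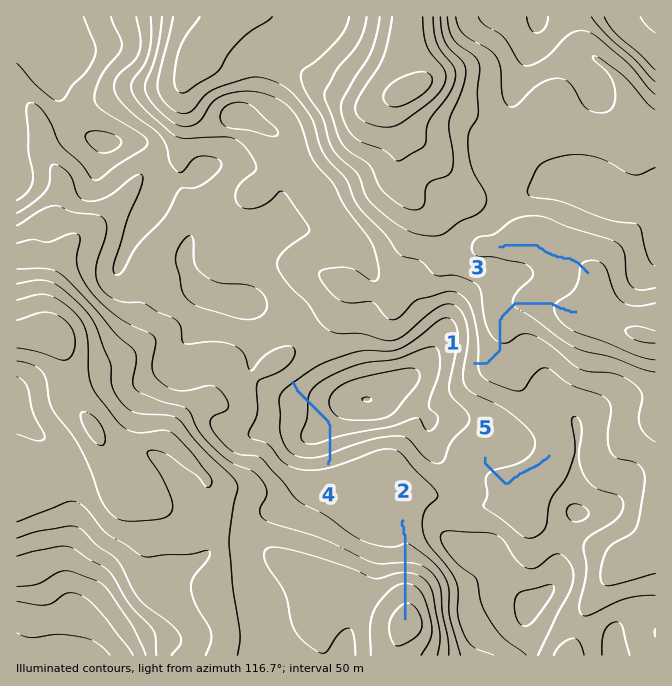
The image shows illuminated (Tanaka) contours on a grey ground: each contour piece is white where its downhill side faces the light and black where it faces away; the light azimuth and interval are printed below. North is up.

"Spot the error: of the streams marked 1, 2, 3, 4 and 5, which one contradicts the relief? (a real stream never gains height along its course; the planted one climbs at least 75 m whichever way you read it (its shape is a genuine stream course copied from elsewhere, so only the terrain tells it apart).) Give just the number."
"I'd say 4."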